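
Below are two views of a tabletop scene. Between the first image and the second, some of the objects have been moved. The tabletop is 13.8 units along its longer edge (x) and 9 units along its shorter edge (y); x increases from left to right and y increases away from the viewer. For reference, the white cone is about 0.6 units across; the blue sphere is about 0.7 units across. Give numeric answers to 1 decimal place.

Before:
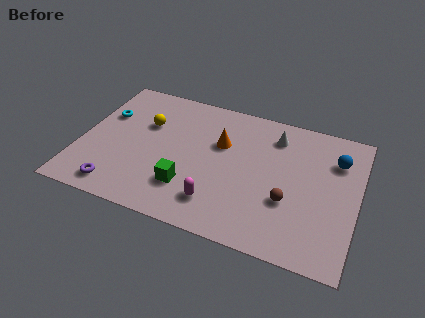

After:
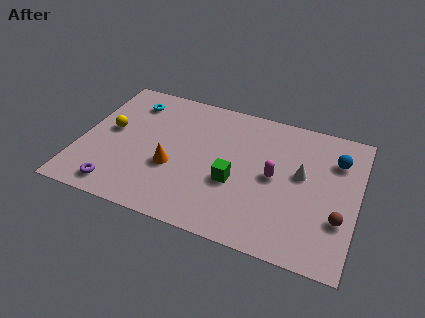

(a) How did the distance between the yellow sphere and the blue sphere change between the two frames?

+1.8

They were about 9.5 units apart before and 11.3 after — 1.8 units further apart.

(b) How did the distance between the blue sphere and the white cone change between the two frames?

-1.0

Before: roughly 3.2 units apart; after: 2.2. That's 1.0 units closer together.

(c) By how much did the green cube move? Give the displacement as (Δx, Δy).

(2.2, 1.1)

The green cube started near (5.6, 2.4) and ended near (7.8, 3.5).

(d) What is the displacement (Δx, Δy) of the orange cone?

(-2.2, -2.4)

The orange cone started near (6.9, 5.8) and ended near (4.7, 3.4).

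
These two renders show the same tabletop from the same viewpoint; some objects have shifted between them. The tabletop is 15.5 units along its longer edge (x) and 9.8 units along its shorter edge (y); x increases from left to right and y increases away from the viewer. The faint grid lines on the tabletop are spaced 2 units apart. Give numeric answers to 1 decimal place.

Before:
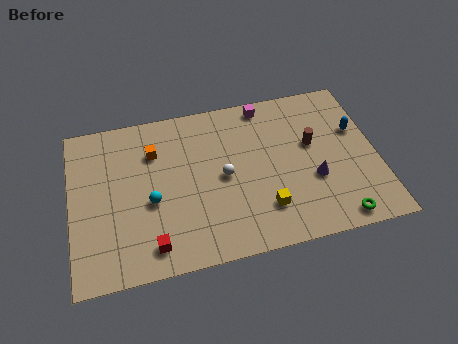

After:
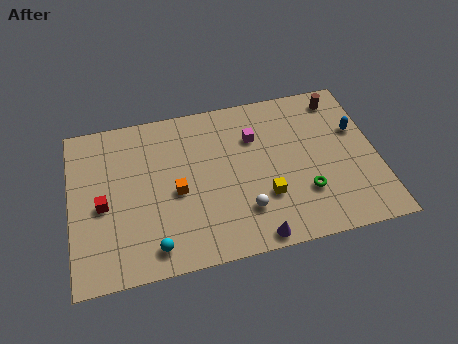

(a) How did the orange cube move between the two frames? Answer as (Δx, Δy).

(1.0, -2.7)

From the two frames, the orange cube sits at roughly (4.3, 7.1) before and (5.3, 4.4) after.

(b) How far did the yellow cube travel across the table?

0.7

The yellow cube moved from about (9.6, 2.4) to (9.7, 3.1), a distance of √(0.1² + 0.7²) ≈ 0.7.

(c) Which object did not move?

the blue capsule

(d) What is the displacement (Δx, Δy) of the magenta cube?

(-0.7, -1.9)

The magenta cube was at about (10.1, 8.8) and moved to about (9.4, 6.9).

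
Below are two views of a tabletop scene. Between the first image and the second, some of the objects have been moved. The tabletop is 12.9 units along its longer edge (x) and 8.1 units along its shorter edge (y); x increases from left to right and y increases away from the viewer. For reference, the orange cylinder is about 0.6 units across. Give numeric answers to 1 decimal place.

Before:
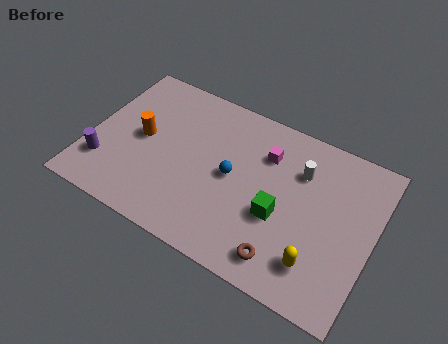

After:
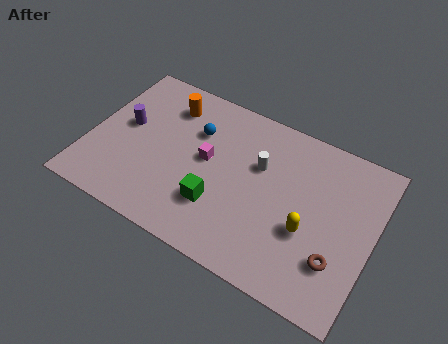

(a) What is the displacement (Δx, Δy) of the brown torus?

(2.2, 1.0)

The brown torus started near (9.3, 1.3) and ended near (11.5, 2.3).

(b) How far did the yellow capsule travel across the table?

1.4

The yellow capsule was near (10.7, 1.8) before and (10.1, 3.1) after, so it travelled √(0.6² + 1.3²) ≈ 1.4 units.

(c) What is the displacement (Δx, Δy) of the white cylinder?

(-1.8, -0.6)

The white cylinder started near (9.4, 5.8) and ended near (7.6, 5.2).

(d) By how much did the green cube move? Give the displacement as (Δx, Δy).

(-2.7, -0.8)

From the two frames, the green cube sits at roughly (8.8, 3.2) before and (6.1, 2.4) after.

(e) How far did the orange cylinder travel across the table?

2.4

The orange cylinder was near (2.3, 4.2) before and (3.2, 6.4) after, so it travelled √(0.9² + 2.2²) ≈ 2.4 units.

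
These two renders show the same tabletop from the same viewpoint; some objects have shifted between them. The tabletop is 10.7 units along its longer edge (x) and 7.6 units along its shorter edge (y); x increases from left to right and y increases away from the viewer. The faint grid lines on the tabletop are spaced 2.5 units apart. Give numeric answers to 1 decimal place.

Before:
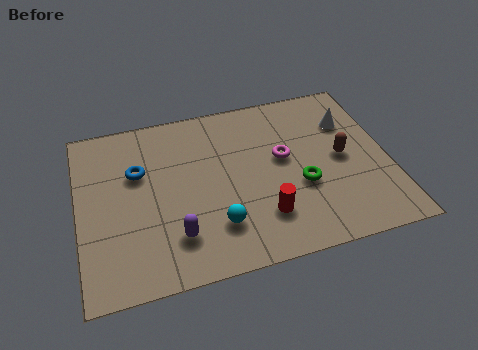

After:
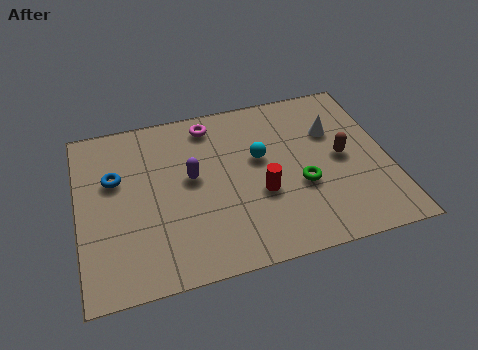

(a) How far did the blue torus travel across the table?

0.8

The blue torus was near (2.1, 4.9) before and (1.3, 4.8) after, so it travelled √(0.8² + 0.1²) ≈ 0.8 units.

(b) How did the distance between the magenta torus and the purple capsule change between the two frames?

-2.2

Before: roughly 4.6 units apart; after: 2.4. That's 2.2 units closer together.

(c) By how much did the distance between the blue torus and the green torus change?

+0.7

The distance was about 5.9 in the first image and 6.6 in the second, so they moved 0.7 units further apart.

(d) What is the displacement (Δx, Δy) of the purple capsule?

(0.7, 2.4)

The purple capsule was at about (3.2, 1.8) and moved to about (3.9, 4.2).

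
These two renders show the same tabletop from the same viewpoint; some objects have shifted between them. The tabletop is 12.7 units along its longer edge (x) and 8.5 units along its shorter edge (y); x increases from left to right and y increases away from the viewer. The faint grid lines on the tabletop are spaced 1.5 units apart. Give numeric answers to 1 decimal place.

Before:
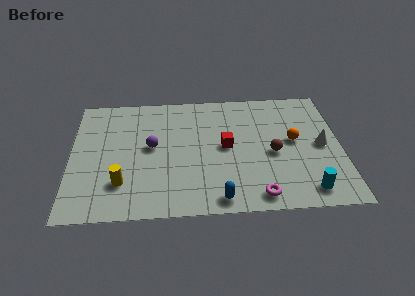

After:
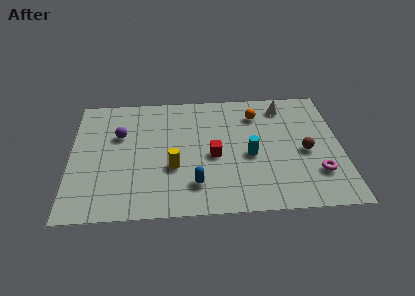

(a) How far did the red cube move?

0.8

From (7.3, 4.4) to (6.7, 3.8), the red cube covered √(0.6² + 0.6²) ≈ 0.8 units.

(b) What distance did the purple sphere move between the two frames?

1.7

The purple sphere moved from about (3.8, 4.6) to (2.3, 5.5), a distance of √(1.5² + 0.9²) ≈ 1.7.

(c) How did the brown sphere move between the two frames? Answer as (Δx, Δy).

(1.5, 0.0)

The brown sphere was at about (9.5, 3.8) and moved to about (11.0, 3.8).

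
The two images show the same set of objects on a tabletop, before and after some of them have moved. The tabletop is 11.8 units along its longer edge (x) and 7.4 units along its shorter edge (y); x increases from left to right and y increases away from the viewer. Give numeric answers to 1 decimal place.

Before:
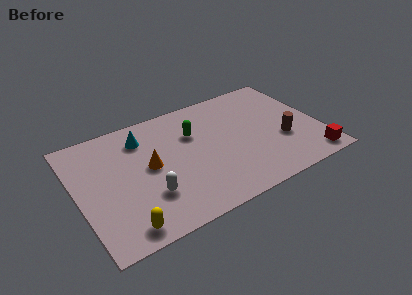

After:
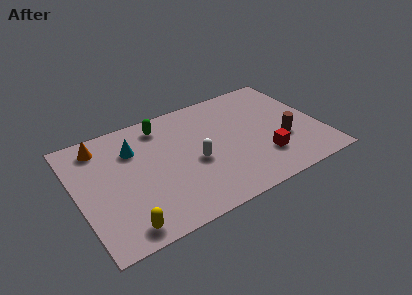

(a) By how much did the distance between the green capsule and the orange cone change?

+0.5

Before: roughly 2.5 units apart; after: 3.0. That's 0.5 units further apart.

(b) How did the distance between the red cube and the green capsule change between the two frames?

-0.5

The distance was about 6.6 in the first image and 6.1 in the second, so they moved 0.5 units closer together.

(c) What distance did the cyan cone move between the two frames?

0.7

The cyan cone moved from about (3.4, 5.8) to (2.9, 5.3), a distance of √(0.5² + 0.5²) ≈ 0.7.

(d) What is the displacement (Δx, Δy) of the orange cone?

(-2.1, 2.3)

The orange cone was at about (3.5, 3.9) and moved to about (1.4, 6.2).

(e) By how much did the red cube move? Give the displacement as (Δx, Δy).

(-2.2, 1.1)

From the two frames, the red cube sits at roughly (11.0, 0.9) before and (8.8, 2.0) after.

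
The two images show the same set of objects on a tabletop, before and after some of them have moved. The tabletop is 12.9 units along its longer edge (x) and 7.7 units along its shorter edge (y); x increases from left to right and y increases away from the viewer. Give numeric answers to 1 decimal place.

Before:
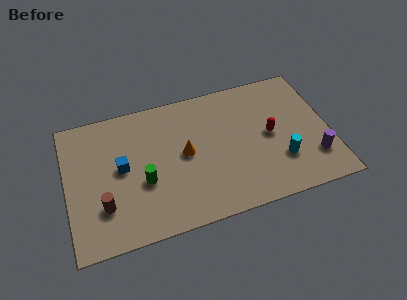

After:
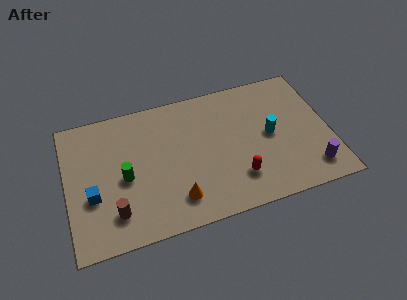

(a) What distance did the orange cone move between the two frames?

2.5

The orange cone was near (5.8, 4.0) before and (5.2, 1.6) after, so it travelled √(0.6² + 2.4²) ≈ 2.5 units.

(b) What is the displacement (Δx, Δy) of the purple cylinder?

(-0.2, -0.6)

From the two frames, the purple cylinder sits at roughly (12.0, 2.0) before and (11.8, 1.4) after.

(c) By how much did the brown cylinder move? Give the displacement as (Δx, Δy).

(0.5, -0.5)

The brown cylinder was at about (1.7, 2.2) and moved to about (2.2, 1.7).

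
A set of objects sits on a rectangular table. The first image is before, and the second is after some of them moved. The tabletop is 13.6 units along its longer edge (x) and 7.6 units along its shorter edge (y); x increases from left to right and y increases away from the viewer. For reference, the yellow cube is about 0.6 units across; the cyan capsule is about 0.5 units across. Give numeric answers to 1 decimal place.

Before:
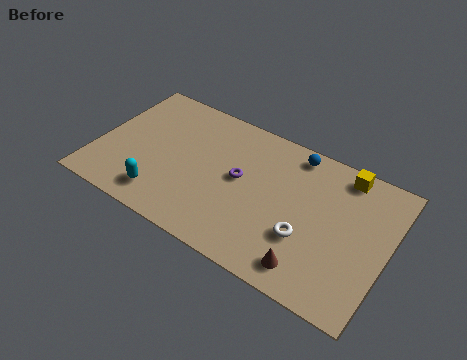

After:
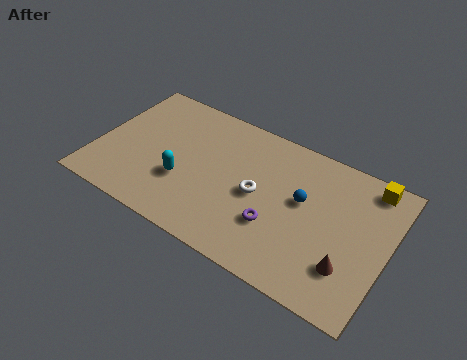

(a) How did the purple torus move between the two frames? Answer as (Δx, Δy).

(1.9, -1.6)

The purple torus started near (6.7, 4.1) and ended near (8.6, 2.5).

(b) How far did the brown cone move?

1.8

From (10.4, 1.2) to (12.0, 2.1), the brown cone covered √(1.6² + 0.9²) ≈ 1.8 units.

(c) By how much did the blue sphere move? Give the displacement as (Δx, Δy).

(0.7, -2.3)

The blue sphere started near (8.9, 6.7) and ended near (9.6, 4.4).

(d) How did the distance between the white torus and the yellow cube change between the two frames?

+1.4

The distance was about 4.3 in the first image and 5.7 in the second, so they moved 1.4 units further apart.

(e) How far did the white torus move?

2.6

From (10.0, 2.6) to (7.6, 3.7), the white torus covered √(2.4² + 1.1²) ≈ 2.6 units.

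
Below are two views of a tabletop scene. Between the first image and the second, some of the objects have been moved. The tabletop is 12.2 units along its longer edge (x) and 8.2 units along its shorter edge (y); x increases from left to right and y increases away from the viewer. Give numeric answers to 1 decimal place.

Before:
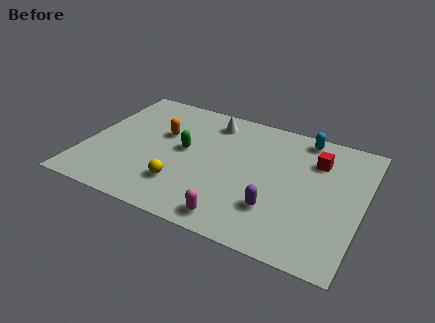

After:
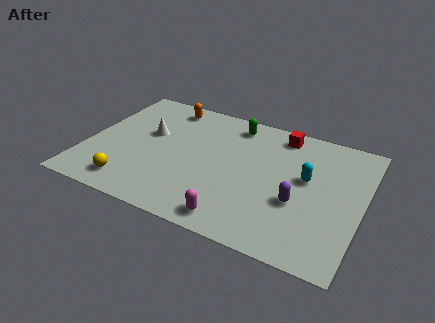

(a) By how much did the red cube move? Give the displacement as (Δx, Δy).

(-1.7, 1.1)

The red cube started near (10.0, 6.0) and ended near (8.3, 7.1).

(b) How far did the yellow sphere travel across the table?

2.3

From (4.5, 2.1) to (2.3, 1.3), the yellow sphere covered √(2.2² + 0.8²) ≈ 2.3 units.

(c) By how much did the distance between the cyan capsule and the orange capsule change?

+0.5

They were about 6.5 units apart before and 7.0 after — 0.5 units further apart.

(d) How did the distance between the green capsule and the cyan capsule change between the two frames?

-1.6

They were about 5.8 units apart before and 4.2 after — 1.6 units closer together.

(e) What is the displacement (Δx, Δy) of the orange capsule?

(-0.1, 2.0)

From the two frames, the orange capsule sits at roughly (3.2, 5.1) before and (3.1, 7.1) after.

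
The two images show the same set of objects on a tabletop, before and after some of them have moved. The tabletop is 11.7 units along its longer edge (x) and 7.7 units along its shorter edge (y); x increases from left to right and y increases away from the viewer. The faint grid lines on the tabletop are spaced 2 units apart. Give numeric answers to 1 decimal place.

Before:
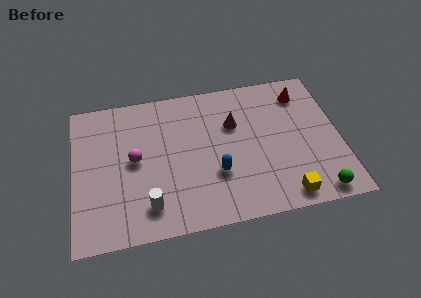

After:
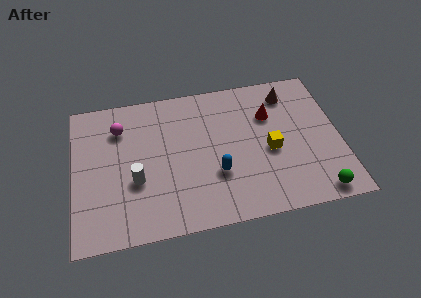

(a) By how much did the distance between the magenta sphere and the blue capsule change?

+1.4

They were about 3.8 units apart before and 5.2 after — 1.4 units further apart.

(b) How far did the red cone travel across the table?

1.7

The red cone moved from about (10.2, 6.2) to (8.7, 5.3), a distance of √(1.5² + 0.9²) ≈ 1.7.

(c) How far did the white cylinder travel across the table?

1.5

The white cylinder moved from about (3.2, 1.5) to (2.7, 2.9), a distance of √(0.5² + 1.4²) ≈ 1.5.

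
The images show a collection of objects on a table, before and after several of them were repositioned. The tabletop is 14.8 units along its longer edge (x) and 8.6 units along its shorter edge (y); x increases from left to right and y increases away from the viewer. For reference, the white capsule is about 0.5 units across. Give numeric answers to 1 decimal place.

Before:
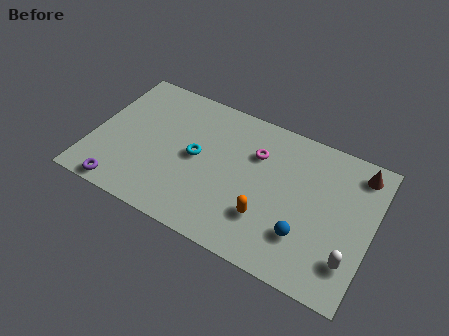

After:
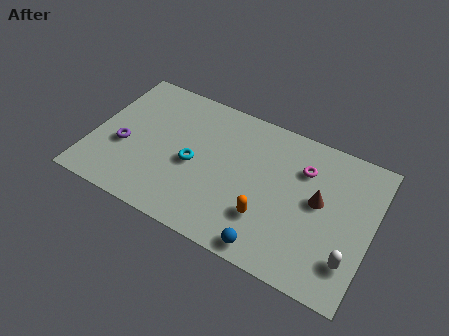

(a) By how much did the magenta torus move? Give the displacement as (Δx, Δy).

(2.5, 0.2)

From the two frames, the magenta torus sits at roughly (8.5, 6.0) before and (11.0, 6.2) after.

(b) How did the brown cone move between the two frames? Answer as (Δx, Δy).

(-1.8, -2.6)

From the two frames, the brown cone sits at roughly (13.8, 7.3) before and (12.0, 4.7) after.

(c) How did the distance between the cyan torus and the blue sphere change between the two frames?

-0.9

The distance was about 6.3 in the first image and 5.4 in the second, so they moved 0.9 units closer together.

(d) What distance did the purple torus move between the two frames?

2.6

From (2.0, 0.8) to (1.7, 3.4), the purple torus covered √(0.3² + 2.6²) ≈ 2.6 units.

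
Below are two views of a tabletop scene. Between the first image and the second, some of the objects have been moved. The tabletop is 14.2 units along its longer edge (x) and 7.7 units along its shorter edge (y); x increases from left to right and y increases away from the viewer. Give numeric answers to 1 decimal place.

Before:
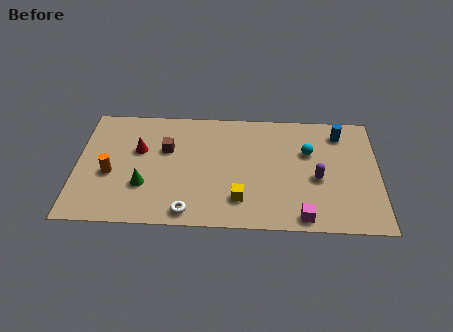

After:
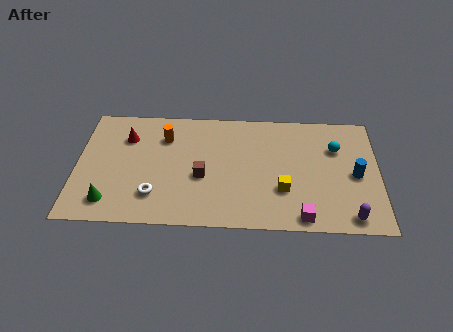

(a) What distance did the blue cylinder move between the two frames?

2.8

From (12.4, 6.3) to (13.1, 3.6), the blue cylinder covered √(0.7² + 2.7²) ≈ 2.8 units.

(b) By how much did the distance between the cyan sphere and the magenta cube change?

+0.6

Before: roughly 4.2 units apart; after: 4.8. That's 0.6 units further apart.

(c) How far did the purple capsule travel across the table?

2.8

From (11.3, 3.3) to (12.8, 0.9), the purple capsule covered √(1.5² + 2.4²) ≈ 2.8 units.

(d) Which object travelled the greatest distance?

the orange cylinder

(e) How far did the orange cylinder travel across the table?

3.5

From (1.6, 3.2) to (4.1, 5.7), the orange cylinder covered √(2.5² + 2.5²) ≈ 3.5 units.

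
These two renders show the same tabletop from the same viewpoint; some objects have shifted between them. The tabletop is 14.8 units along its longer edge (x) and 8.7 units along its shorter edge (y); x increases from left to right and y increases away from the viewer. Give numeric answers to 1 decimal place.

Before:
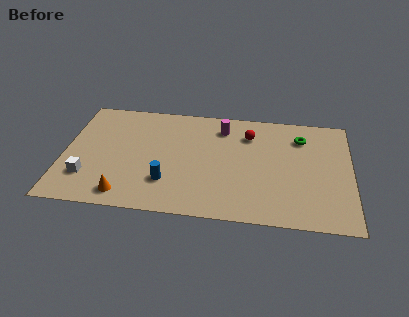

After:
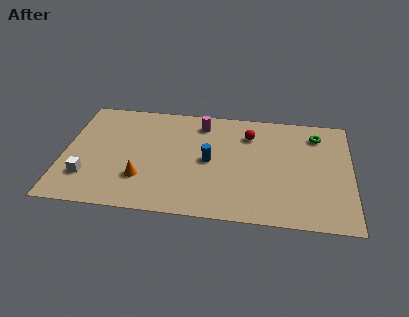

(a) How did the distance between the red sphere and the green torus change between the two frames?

+0.8

The distance was about 2.7 in the first image and 3.5 in the second, so they moved 0.8 units further apart.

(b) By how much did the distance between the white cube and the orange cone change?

+0.5

The distance was about 2.3 in the first image and 2.8 in the second, so they moved 0.5 units further apart.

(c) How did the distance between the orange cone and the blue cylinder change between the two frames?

+1.4

They were about 2.4 units apart before and 3.8 after — 1.4 units further apart.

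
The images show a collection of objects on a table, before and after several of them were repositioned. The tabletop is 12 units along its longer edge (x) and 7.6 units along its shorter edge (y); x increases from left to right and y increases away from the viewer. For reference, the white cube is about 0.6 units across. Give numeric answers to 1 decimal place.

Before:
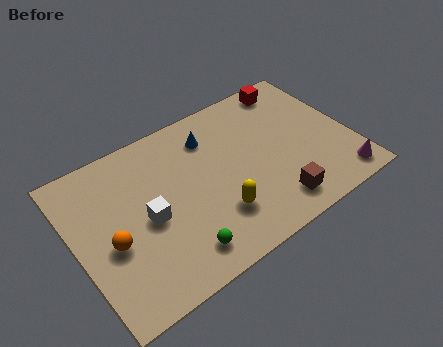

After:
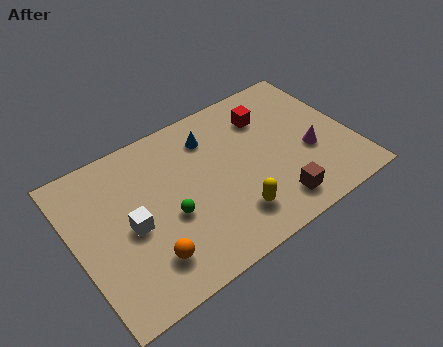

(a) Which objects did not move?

the brown cube and the blue cone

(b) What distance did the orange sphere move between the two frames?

2.0

From (1.4, 3.2) to (2.7, 1.7), the orange sphere covered √(1.3² + 1.5²) ≈ 2.0 units.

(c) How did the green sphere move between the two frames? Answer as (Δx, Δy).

(-0.1, 1.8)

From the two frames, the green sphere sits at roughly (4.0, 1.3) before and (3.9, 3.1) after.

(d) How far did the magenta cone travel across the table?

2.2

The magenta cone moved from about (11.1, 1.0) to (10.1, 3.0), a distance of √(1.0² + 2.0²) ≈ 2.2.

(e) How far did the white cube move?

0.7

From (3.0, 3.5) to (2.3, 3.5), the white cube covered √(0.7² + 0.0²) ≈ 0.7 units.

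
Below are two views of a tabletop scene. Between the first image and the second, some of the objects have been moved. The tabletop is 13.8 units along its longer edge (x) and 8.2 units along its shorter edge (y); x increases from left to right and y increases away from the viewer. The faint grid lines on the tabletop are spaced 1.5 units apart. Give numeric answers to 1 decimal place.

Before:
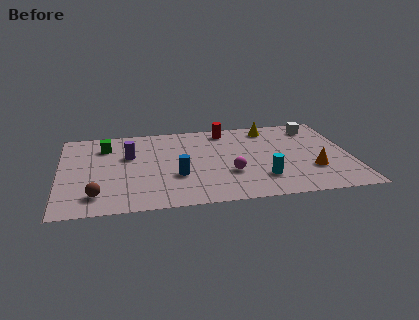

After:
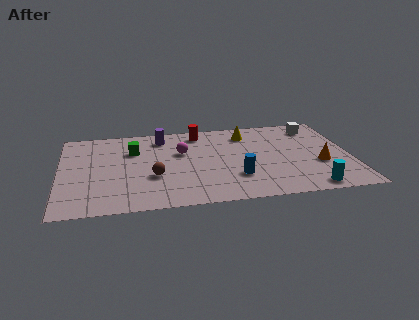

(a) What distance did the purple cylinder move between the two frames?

2.3

The purple cylinder was near (3.3, 5.2) before and (4.9, 6.8) after, so it travelled √(1.6² + 1.6²) ≈ 2.3 units.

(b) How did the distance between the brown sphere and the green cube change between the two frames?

-1.9

They were about 4.7 units apart before and 2.8 after — 1.9 units closer together.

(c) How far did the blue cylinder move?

2.8

From (5.5, 2.9) to (8.3, 2.4), the blue cylinder covered √(2.8² + 0.5²) ≈ 2.8 units.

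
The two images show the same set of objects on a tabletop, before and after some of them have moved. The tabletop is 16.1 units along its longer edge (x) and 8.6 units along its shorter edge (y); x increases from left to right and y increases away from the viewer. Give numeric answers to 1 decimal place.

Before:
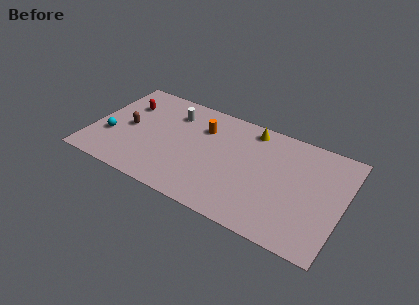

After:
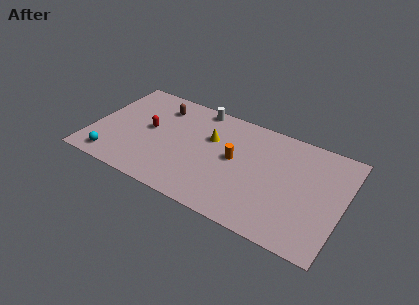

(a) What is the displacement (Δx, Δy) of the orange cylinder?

(2.3, -1.6)

The orange cylinder started near (6.9, 6.2) and ended near (9.2, 4.6).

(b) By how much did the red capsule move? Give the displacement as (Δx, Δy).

(1.7, -1.5)

The red capsule was at about (1.9, 6.1) and moved to about (3.6, 4.6).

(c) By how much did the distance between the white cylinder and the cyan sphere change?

+3.0

Before: roughly 5.1 units apart; after: 8.1. That's 3.0 units further apart.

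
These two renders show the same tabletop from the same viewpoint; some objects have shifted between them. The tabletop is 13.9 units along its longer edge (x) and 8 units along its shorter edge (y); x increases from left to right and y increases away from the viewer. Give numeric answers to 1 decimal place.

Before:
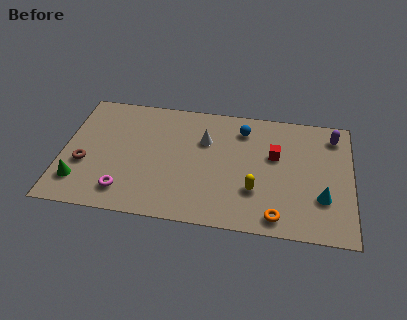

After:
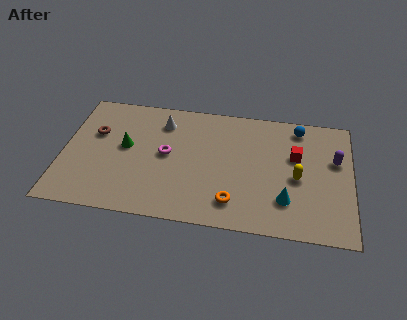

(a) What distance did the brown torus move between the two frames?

2.1

The brown torus moved from about (1.1, 3.0) to (1.5, 5.1), a distance of √(0.4² + 2.1²) ≈ 2.1.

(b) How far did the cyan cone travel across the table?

1.7

The cyan cone was near (12.5, 2.5) before and (10.8, 2.1) after, so it travelled √(1.7² + 0.4²) ≈ 1.7 units.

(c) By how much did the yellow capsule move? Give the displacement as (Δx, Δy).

(2.0, 1.1)

The yellow capsule started near (9.3, 2.5) and ended near (11.3, 3.6).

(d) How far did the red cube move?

1.0

From (10.2, 4.9) to (11.2, 5.0), the red cube covered √(1.0² + 0.1²) ≈ 1.0 units.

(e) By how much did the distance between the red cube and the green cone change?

-1.6

They were about 9.8 units apart before and 8.2 after — 1.6 units closer together.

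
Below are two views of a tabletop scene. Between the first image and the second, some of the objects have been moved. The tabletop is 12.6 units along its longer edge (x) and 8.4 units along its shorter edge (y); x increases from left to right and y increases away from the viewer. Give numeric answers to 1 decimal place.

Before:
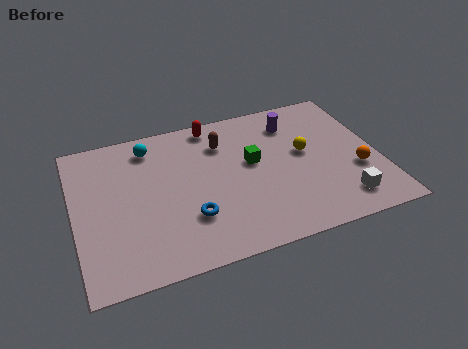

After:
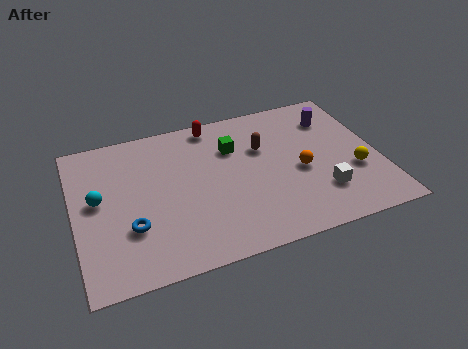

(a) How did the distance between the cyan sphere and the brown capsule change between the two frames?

+3.9

Before: roughly 3.1 units apart; after: 7.0. That's 3.9 units further apart.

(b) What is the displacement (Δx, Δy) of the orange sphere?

(-2.3, 0.7)

The orange sphere was at about (11.6, 3.0) and moved to about (9.3, 3.7).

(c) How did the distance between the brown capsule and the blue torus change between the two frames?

+2.2

They were about 4.2 units apart before and 6.4 after — 2.2 units further apart.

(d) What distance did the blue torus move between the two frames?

2.4

The blue torus was near (4.6, 2.5) before and (2.2, 2.7) after, so it travelled √(2.4² + 0.2²) ≈ 2.4 units.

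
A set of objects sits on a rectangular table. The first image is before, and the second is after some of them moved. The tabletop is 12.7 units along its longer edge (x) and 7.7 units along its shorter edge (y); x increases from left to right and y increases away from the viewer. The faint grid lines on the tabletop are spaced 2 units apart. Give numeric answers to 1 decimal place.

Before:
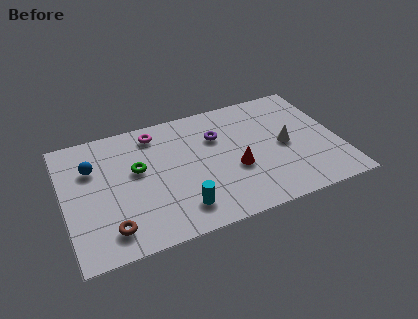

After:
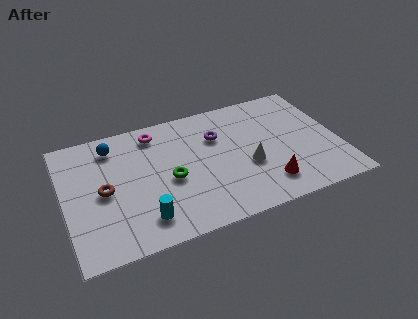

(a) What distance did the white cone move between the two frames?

1.9

From (10.2, 3.7) to (8.4, 3.0), the white cone covered √(1.8² + 0.7²) ≈ 1.9 units.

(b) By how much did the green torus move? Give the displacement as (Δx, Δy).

(1.4, -1.1)

The green torus started near (3.4, 4.5) and ended near (4.8, 3.4).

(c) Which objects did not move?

the purple torus and the magenta torus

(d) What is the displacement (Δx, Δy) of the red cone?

(1.3, -1.4)

The red cone was at about (7.8, 3.0) and moved to about (9.1, 1.6).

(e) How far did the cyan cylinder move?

1.7

From (5.1, 1.5) to (3.4, 1.5), the cyan cylinder covered √(1.7² + 0.0²) ≈ 1.7 units.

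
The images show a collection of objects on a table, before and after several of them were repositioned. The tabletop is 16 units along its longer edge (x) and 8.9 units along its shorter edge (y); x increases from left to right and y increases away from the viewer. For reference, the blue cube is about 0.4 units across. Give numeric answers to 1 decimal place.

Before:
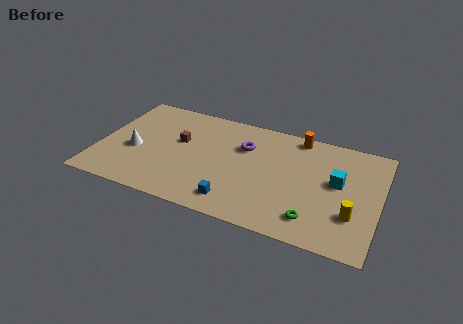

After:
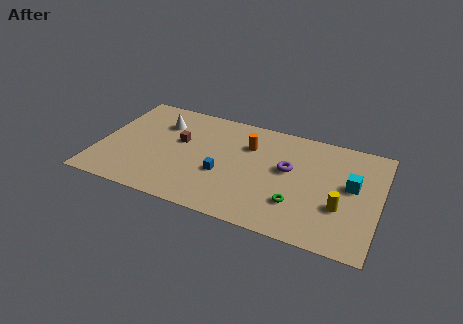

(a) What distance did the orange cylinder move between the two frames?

3.2

The orange cylinder was near (11.1, 8.0) before and (8.4, 6.3) after, so it travelled √(2.7² + 1.7²) ≈ 3.2 units.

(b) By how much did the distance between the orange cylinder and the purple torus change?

-0.8

The distance was about 3.5 in the first image and 2.7 in the second, so they moved 0.8 units closer together.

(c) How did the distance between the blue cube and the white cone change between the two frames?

-1.4

The distance was about 6.4 in the first image and 5.0 in the second, so they moved 1.4 units closer together.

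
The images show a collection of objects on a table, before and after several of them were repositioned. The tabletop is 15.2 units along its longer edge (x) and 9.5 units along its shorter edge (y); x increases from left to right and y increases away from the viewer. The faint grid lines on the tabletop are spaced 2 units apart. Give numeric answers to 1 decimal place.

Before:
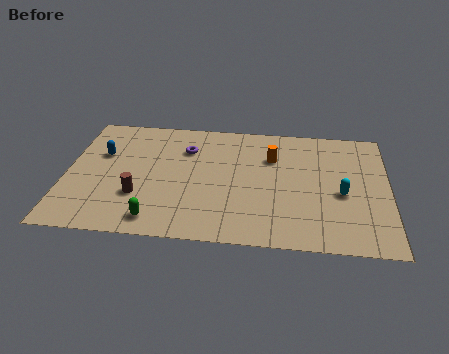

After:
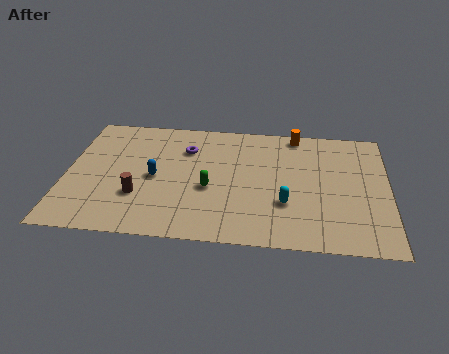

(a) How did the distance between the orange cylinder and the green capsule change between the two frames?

-1.3

The distance was about 7.5 in the first image and 6.2 in the second, so they moved 1.3 units closer together.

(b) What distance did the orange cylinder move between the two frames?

2.3

The orange cylinder moved from about (9.7, 6.6) to (10.8, 8.6), a distance of √(1.1² + 2.0²) ≈ 2.3.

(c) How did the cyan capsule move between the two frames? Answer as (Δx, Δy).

(-2.6, -1.0)

From the two frames, the cyan capsule sits at roughly (13.0, 4.1) before and (10.4, 3.1) after.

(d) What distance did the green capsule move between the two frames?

3.5

The green capsule moved from about (4.4, 1.3) to (6.8, 3.9), a distance of √(2.4² + 2.6²) ≈ 3.5.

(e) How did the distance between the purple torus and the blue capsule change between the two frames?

-1.3

They were about 4.1 units apart before and 2.8 after — 1.3 units closer together.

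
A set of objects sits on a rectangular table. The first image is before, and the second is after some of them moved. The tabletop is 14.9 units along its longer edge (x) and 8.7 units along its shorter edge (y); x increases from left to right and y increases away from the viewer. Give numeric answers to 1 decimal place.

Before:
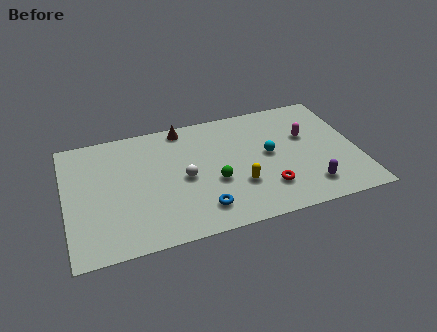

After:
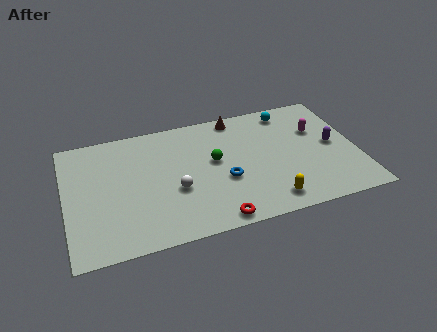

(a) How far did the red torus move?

3.1

The red torus moved from about (10.1, 2.2) to (7.3, 0.8), a distance of √(2.8² + 1.4²) ≈ 3.1.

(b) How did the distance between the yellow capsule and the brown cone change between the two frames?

+1.0

Before: roughly 5.6 units apart; after: 6.6. That's 1.0 units further apart.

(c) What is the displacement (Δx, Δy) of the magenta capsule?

(0.6, 0.3)

From the two frames, the magenta capsule sits at roughly (12.4, 5.4) before and (13.0, 5.7) after.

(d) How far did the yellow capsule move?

2.1

The yellow capsule moved from about (8.7, 2.8) to (10.1, 1.3), a distance of √(1.4² + 1.5²) ≈ 2.1.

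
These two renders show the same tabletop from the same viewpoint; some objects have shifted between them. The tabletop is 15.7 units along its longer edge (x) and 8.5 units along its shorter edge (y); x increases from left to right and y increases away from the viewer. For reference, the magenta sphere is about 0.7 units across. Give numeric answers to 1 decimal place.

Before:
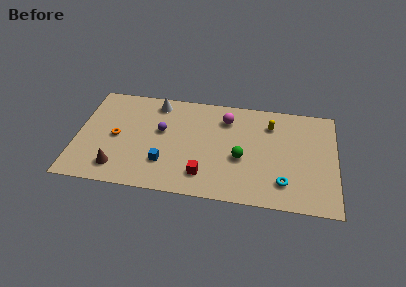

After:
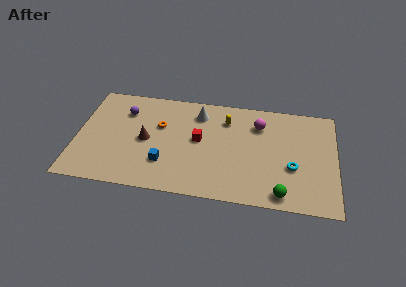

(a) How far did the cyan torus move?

1.4

The cyan torus was near (12.6, 1.9) before and (13.1, 3.2) after, so it travelled √(0.5² + 1.3²) ≈ 1.4 units.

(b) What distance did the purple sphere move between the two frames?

2.6

The purple sphere moved from about (5.1, 5.0) to (2.8, 6.3), a distance of √(2.3² + 1.3²) ≈ 2.6.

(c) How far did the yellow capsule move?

2.7

From (11.7, 6.5) to (9.0, 6.5), the yellow capsule covered √(2.7² + 0.0²) ≈ 2.7 units.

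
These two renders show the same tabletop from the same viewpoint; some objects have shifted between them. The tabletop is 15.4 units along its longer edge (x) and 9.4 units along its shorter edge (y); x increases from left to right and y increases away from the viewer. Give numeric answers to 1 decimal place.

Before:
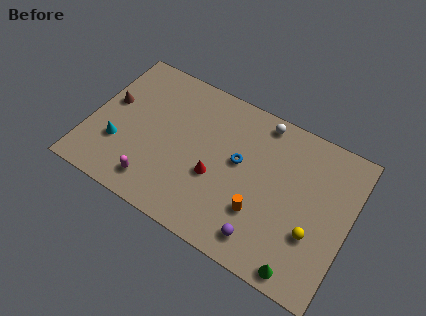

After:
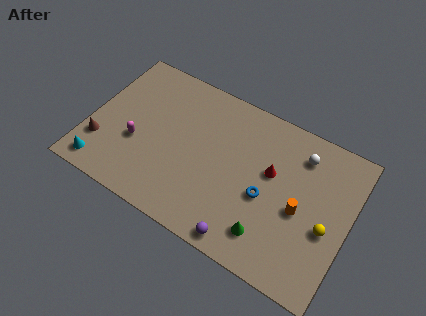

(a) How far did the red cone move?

3.6

The red cone was near (7.6, 3.7) before and (10.7, 5.6) after, so it travelled √(3.1² + 1.9²) ≈ 3.6 units.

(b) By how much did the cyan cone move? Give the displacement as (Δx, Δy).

(-0.7, -1.8)

The cyan cone was at about (1.9, 3.0) and moved to about (1.2, 1.2).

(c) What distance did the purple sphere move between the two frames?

1.2

From (10.8, 1.5) to (9.8, 0.9), the purple sphere covered √(1.0² + 0.6²) ≈ 1.2 units.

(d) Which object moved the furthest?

the red cone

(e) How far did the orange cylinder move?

2.6

The orange cylinder was near (10.4, 2.9) before and (12.6, 4.2) after, so it travelled √(2.2² + 1.3²) ≈ 2.6 units.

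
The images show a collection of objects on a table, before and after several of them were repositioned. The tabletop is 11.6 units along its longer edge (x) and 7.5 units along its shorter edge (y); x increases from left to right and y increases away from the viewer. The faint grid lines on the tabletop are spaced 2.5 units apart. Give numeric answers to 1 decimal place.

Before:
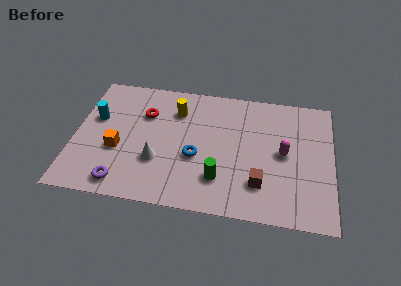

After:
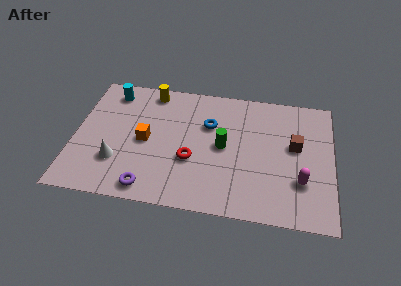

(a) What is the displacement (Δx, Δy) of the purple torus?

(1.2, -0.1)

From the two frames, the purple torus sits at roughly (2.3, 1.0) before and (3.5, 0.9) after.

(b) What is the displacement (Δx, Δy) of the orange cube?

(1.2, 0.7)

The orange cube was at about (2.0, 2.9) and moved to about (3.2, 3.6).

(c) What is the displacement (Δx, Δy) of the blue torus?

(0.5, 2.0)

The blue torus was at about (5.5, 3.0) and moved to about (6.0, 5.0).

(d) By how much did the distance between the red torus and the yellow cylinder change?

+2.8

The distance was about 1.5 in the first image and 4.3 in the second, so they moved 2.8 units further apart.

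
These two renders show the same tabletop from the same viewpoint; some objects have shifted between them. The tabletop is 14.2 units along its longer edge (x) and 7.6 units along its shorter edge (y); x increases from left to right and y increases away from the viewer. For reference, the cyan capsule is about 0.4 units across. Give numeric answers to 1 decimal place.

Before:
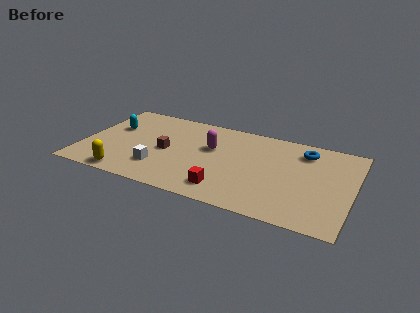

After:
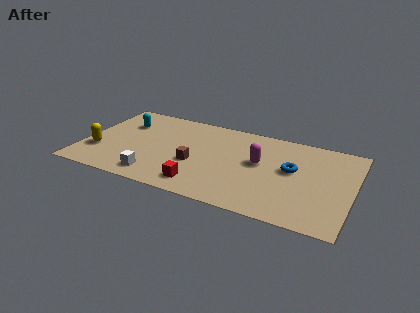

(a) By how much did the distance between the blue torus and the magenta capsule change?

-3.3

They were about 5.0 units apart before and 1.7 after — 3.3 units closer together.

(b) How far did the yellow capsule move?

2.3

From (2.6, 0.8) to (0.9, 2.4), the yellow capsule covered √(1.7² + 1.6²) ≈ 2.3 units.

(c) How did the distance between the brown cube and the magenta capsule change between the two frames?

+1.0

Before: roughly 2.5 units apart; after: 3.5. That's 1.0 units further apart.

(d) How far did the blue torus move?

1.9

The blue torus was near (11.5, 6.1) before and (11.0, 4.3) after, so it travelled √(0.5² + 1.8²) ≈ 1.9 units.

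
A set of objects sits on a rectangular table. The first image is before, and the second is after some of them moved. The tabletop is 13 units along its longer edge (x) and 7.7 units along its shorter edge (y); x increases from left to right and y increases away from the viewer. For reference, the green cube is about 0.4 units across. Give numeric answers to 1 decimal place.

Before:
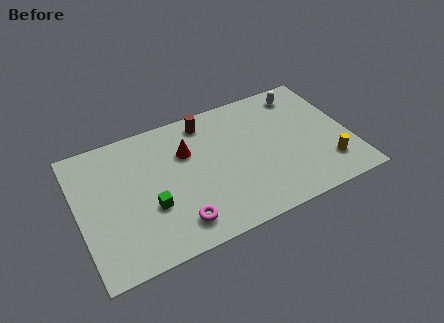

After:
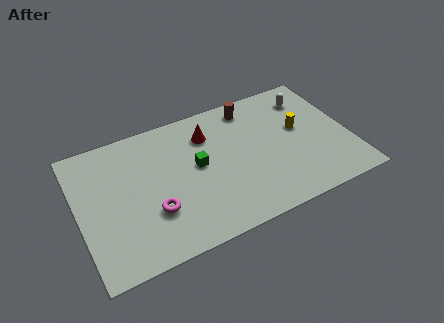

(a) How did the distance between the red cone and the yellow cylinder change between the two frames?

-2.7

Before: roughly 7.2 units apart; after: 4.5. That's 2.7 units closer together.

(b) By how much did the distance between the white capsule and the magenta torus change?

+0.4

Before: roughly 8.4 units apart; after: 8.8. That's 0.4 units further apart.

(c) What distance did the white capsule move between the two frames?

0.5

The white capsule moved from about (11.1, 6.5) to (11.4, 6.1), a distance of √(0.3² + 0.4²) ≈ 0.5.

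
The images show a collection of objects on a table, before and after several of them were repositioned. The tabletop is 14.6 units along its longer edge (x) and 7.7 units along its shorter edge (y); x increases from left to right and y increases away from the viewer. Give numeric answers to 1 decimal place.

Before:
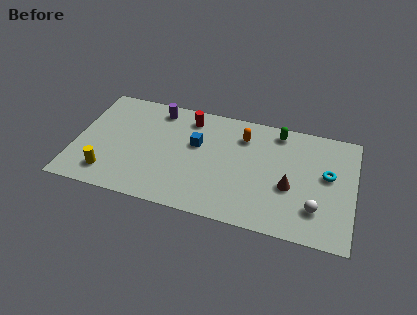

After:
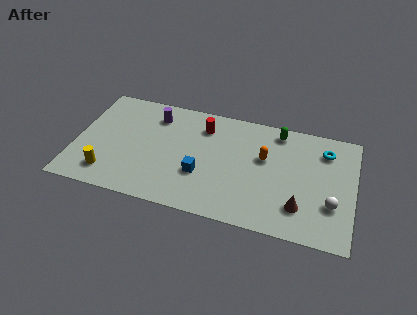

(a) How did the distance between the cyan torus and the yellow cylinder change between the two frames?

+0.3

The distance was about 11.7 in the first image and 12.0 in the second, so they moved 0.3 units further apart.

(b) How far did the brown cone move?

1.3

The brown cone was near (11.3, 3.1) before and (11.9, 1.9) after, so it travelled √(0.6² + 1.2²) ≈ 1.3 units.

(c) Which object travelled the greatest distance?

the blue cube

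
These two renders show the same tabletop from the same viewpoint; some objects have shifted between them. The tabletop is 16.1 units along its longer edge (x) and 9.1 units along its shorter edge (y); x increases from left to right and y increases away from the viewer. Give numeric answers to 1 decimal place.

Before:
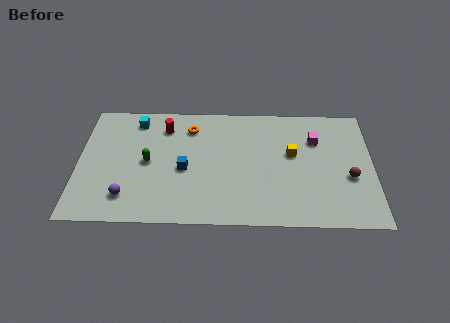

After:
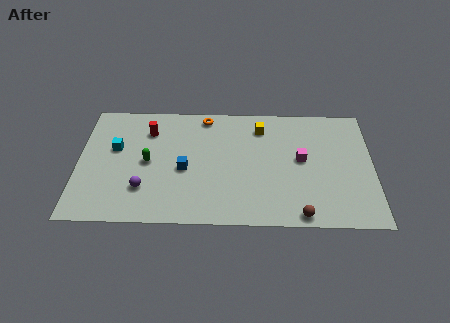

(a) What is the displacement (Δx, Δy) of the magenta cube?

(-0.8, -1.5)

From the two frames, the magenta cube sits at roughly (13.0, 6.4) before and (12.2, 4.9) after.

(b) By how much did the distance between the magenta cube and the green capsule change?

-1.0

The distance was about 9.4 in the first image and 8.4 in the second, so they moved 1.0 units closer together.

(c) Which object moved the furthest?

the brown sphere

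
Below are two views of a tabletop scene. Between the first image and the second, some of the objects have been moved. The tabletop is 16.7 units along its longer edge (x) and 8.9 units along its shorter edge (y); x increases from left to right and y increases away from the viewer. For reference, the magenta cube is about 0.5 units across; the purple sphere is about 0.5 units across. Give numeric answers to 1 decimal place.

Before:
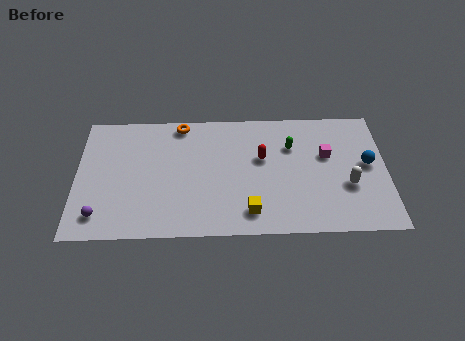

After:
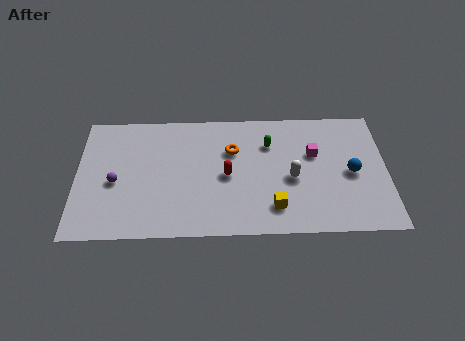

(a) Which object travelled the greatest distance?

the orange torus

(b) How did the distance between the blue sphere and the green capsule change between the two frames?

+0.6

The distance was about 4.3 in the first image and 4.9 in the second, so they moved 0.6 units further apart.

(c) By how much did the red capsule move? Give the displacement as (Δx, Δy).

(-1.9, -1.2)

From the two frames, the red capsule sits at roughly (10.0, 5.4) before and (8.1, 4.2) after.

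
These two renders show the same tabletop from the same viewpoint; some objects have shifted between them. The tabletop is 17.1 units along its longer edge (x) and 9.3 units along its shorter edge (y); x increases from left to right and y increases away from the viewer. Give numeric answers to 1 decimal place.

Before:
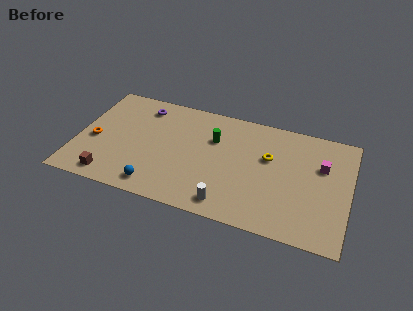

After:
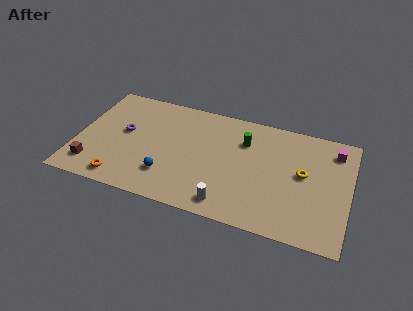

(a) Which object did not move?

the white cylinder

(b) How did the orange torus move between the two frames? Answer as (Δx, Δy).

(2.0, -2.8)

From the two frames, the orange torus sits at roughly (1.1, 4.0) before and (3.1, 1.2) after.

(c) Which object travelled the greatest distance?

the orange torus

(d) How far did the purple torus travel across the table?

2.7

From (3.8, 7.7) to (2.9, 5.2), the purple torus covered √(0.9² + 2.5²) ≈ 2.7 units.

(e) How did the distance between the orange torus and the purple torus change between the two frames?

-0.6

Before: roughly 4.6 units apart; after: 4.0. That's 0.6 units closer together.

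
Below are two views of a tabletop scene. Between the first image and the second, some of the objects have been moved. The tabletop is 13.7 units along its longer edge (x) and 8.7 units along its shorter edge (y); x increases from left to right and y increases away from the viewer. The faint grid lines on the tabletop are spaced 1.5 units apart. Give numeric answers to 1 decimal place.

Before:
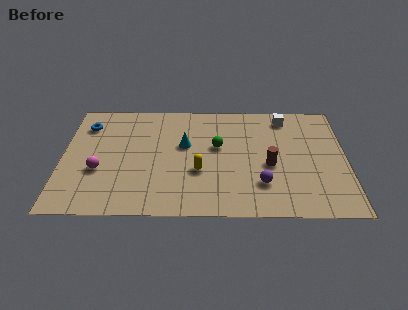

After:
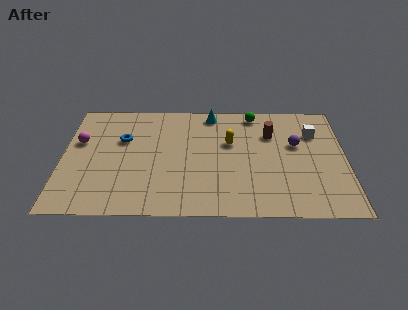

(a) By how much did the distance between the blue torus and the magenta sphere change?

-1.5

The distance was about 3.6 in the first image and 2.1 in the second, so they moved 1.5 units closer together.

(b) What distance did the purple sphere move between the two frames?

3.4

The purple sphere was near (9.6, 2.3) before and (11.3, 5.3) after, so it travelled √(1.7² + 3.0²) ≈ 3.4 units.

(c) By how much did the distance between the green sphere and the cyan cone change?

+0.5

Before: roughly 1.6 units apart; after: 2.1. That's 0.5 units further apart.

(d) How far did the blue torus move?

2.1

The blue torus moved from about (1.1, 6.7) to (2.9, 5.6), a distance of √(1.8² + 1.1²) ≈ 2.1.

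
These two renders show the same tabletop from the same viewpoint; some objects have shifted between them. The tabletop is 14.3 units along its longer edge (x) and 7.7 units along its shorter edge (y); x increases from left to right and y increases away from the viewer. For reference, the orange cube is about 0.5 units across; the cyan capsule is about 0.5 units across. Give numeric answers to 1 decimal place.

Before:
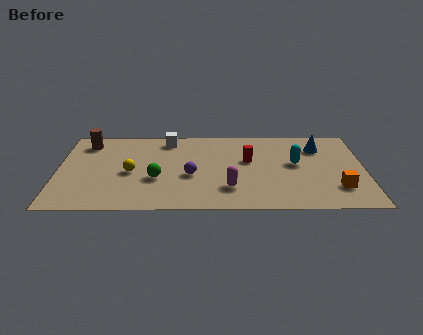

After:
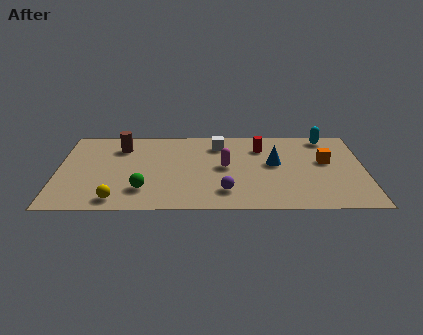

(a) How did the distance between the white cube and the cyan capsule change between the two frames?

-1.3

They were about 6.4 units apart before and 5.1 after — 1.3 units closer together.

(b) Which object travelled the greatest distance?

the cyan capsule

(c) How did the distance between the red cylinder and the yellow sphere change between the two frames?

+2.6

Before: roughly 5.6 units apart; after: 8.2. That's 2.6 units further apart.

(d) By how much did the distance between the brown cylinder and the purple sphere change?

+0.7

They were about 5.8 units apart before and 6.5 after — 0.7 units further apart.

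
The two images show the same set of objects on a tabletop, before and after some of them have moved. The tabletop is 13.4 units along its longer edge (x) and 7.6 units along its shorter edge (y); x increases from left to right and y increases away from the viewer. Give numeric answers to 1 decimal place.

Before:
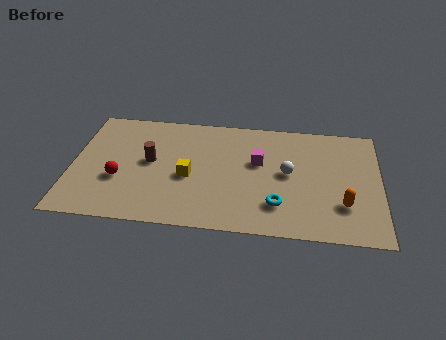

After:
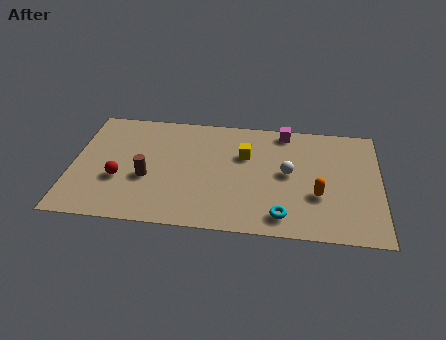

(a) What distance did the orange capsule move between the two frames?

1.2

The orange capsule moved from about (11.8, 2.2) to (10.7, 2.7), a distance of √(1.1² + 0.5²) ≈ 1.2.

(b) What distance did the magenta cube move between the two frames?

2.5

From (8.1, 4.6) to (9.2, 6.8), the magenta cube covered √(1.1² + 2.2²) ≈ 2.5 units.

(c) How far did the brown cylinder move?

1.1

The brown cylinder was near (3.4, 4.1) before and (3.3, 3.0) after, so it travelled √(0.1² + 1.1²) ≈ 1.1 units.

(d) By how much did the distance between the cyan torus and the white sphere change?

+0.7

The distance was about 2.1 in the first image and 2.8 in the second, so they moved 0.7 units further apart.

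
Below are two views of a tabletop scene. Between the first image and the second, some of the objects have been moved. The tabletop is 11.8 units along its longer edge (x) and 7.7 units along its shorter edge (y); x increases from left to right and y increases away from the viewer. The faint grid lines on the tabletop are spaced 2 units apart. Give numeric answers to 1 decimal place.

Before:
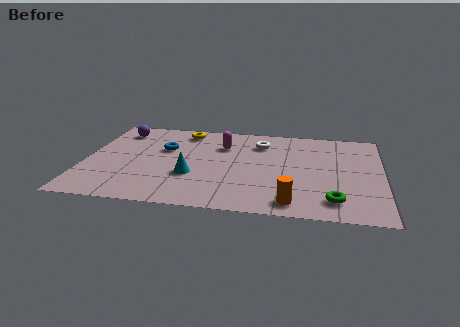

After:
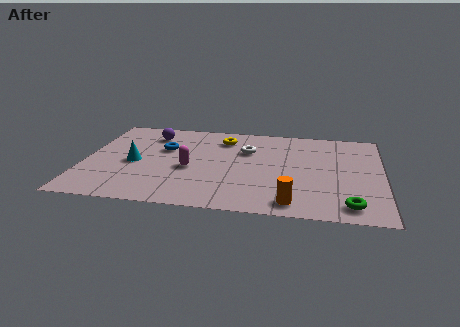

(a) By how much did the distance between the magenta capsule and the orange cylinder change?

-0.7

They were about 5.4 units apart before and 4.7 after — 0.7 units closer together.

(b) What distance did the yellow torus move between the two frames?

1.7

The yellow torus was near (3.8, 6.6) before and (5.4, 6.1) after, so it travelled √(1.6² + 0.5²) ≈ 1.7 units.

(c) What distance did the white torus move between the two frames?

0.9

The white torus moved from about (6.9, 5.9) to (6.4, 5.2), a distance of √(0.5² + 0.7²) ≈ 0.9.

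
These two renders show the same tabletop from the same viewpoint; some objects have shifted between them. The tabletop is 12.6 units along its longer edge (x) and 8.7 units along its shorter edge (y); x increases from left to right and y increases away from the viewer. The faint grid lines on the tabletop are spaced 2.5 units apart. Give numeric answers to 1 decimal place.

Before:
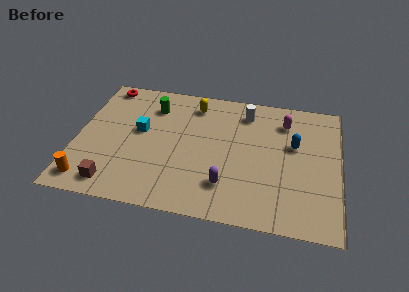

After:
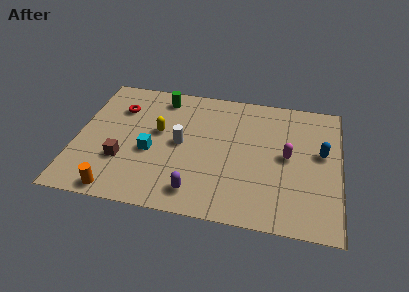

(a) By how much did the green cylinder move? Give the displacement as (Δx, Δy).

(0.4, 0.7)

The green cylinder was at about (3.5, 6.7) and moved to about (3.9, 7.4).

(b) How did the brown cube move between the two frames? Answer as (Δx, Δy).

(0.3, 1.6)

The brown cube was at about (2.0, 1.2) and moved to about (2.3, 2.8).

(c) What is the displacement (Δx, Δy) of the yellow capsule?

(-1.6, -2.2)

The yellow capsule was at about (5.5, 7.2) and moved to about (3.9, 5.0).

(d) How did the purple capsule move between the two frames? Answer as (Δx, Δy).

(-1.4, -0.7)

The purple capsule started near (7.3, 2.1) and ended near (5.9, 1.4).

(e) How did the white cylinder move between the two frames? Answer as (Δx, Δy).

(-3.0, -2.7)

From the two frames, the white cylinder sits at roughly (8.0, 7.1) before and (5.0, 4.4) after.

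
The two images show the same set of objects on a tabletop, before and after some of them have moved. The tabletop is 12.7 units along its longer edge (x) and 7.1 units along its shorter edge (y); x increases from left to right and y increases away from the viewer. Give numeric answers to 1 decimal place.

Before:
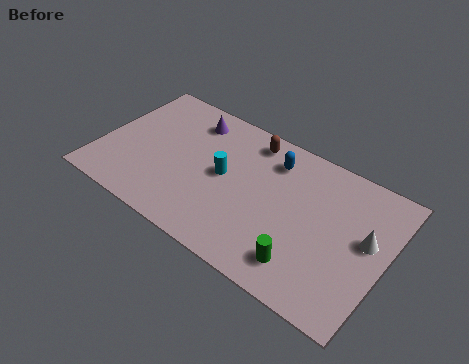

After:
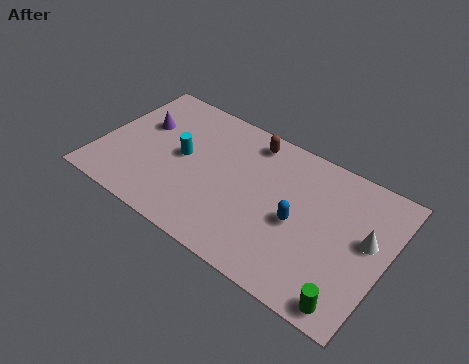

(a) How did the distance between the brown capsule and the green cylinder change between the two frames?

+1.8

The distance was about 5.7 in the first image and 7.5 in the second, so they moved 1.8 units further apart.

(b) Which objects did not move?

the brown capsule and the white cone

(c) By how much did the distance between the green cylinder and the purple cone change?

+3.3

Before: roughly 7.4 units apart; after: 10.7. That's 3.3 units further apart.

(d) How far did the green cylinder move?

2.2

From (9.5, 1.4) to (11.6, 0.8), the green cylinder covered √(2.1² + 0.6²) ≈ 2.2 units.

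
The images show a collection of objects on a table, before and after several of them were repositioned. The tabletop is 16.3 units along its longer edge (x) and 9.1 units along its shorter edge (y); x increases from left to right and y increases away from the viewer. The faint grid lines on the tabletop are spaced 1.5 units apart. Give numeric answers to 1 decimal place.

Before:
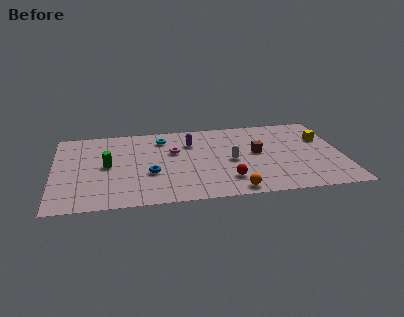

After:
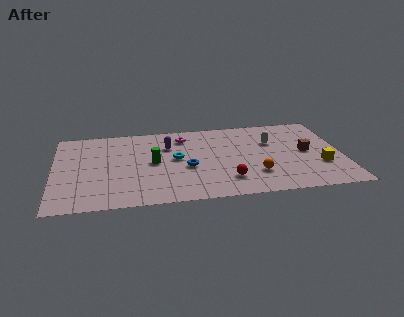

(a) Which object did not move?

the red sphere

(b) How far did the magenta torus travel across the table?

1.7

The magenta torus moved from about (6.8, 5.7) to (7.4, 7.3), a distance of √(0.6² + 1.6²) ≈ 1.7.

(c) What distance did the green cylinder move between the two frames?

2.6

The green cylinder moved from about (3.0, 4.6) to (5.6, 4.6), a distance of √(2.6² + 0.0²) ≈ 2.6.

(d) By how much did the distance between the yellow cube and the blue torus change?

-2.7

Before: roughly 10.2 units apart; after: 7.5. That's 2.7 units closer together.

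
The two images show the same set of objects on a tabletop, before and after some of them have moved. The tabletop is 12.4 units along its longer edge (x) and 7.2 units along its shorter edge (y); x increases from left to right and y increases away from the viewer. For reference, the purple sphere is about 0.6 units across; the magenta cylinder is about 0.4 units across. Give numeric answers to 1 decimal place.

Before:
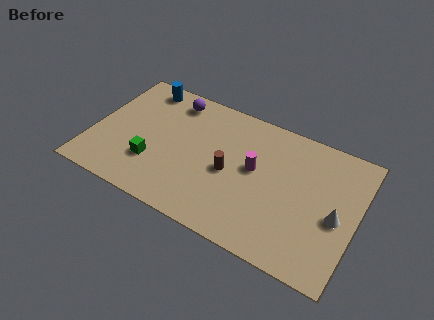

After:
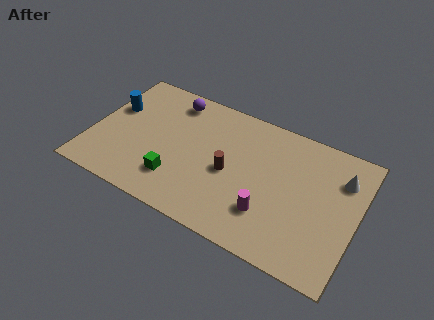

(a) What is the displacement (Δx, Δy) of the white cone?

(0.0, 2.1)

The white cone started near (11.5, 3.2) and ended near (11.5, 5.3).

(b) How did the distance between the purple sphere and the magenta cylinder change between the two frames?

+1.8

Before: roughly 4.7 units apart; after: 6.5. That's 1.8 units further apart.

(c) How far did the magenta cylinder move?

2.2

The magenta cylinder moved from about (7.6, 4.0) to (8.5, 2.0), a distance of √(0.9² + 2.0²) ≈ 2.2.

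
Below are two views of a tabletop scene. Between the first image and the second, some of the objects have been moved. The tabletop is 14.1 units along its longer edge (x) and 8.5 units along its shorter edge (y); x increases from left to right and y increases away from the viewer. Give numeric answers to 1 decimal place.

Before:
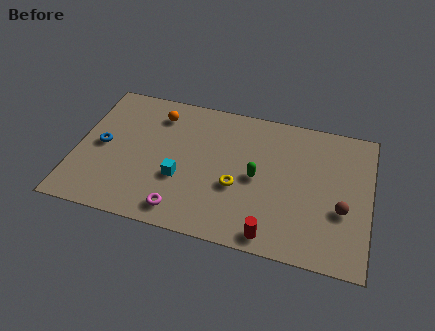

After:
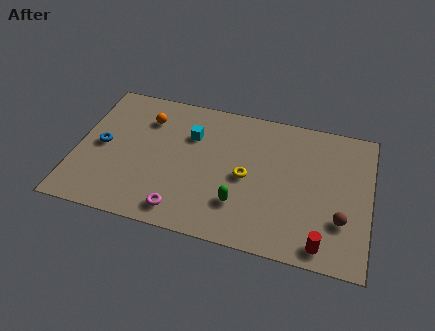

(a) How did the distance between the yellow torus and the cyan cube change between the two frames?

+0.7

The distance was about 2.7 in the first image and 3.4 in the second, so they moved 0.7 units further apart.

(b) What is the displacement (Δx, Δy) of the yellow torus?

(0.4, 0.7)

The yellow torus was at about (7.8, 3.3) and moved to about (8.2, 4.0).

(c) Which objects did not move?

the magenta torus and the blue torus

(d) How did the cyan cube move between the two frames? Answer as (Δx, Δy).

(0.3, 2.8)

From the two frames, the cyan cube sits at roughly (5.1, 3.1) before and (5.4, 5.9) after.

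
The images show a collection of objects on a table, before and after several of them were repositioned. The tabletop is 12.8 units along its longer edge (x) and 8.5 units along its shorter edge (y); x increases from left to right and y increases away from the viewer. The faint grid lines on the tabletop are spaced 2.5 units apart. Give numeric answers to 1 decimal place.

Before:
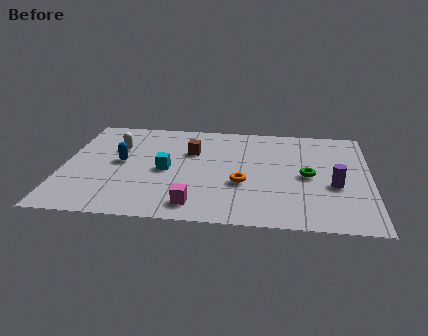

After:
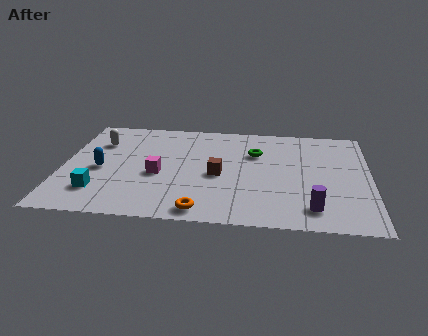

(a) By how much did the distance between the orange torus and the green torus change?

+2.5

They were about 2.8 units apart before and 5.3 after — 2.5 units further apart.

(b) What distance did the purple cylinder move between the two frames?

2.1

From (11.3, 3.4) to (10.4, 1.5), the purple cylinder covered √(0.9² + 1.9²) ≈ 2.1 units.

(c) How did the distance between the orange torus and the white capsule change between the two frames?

+1.0

The distance was about 5.9 in the first image and 6.9 in the second, so they moved 1.0 units further apart.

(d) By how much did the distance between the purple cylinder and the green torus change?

+3.6

They were about 1.3 units apart before and 4.9 after — 3.6 units further apart.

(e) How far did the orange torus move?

2.8

The orange torus moved from about (7.5, 3.2) to (5.9, 0.9), a distance of √(1.6² + 2.3²) ≈ 2.8.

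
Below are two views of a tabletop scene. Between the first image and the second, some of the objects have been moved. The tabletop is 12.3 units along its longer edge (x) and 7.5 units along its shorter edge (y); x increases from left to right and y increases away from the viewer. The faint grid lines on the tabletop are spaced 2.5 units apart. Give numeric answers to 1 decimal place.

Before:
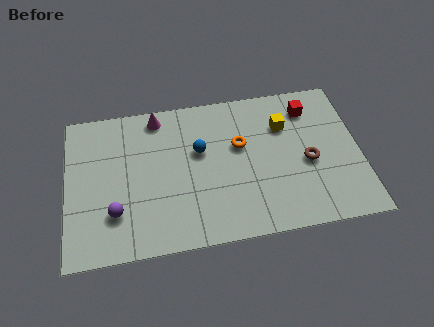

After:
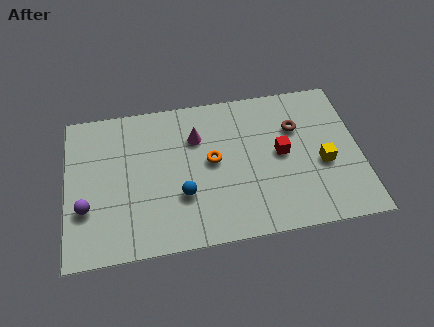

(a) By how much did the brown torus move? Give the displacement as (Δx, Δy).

(-0.4, 1.8)

The brown torus started near (10.1, 3.3) and ended near (9.7, 5.1).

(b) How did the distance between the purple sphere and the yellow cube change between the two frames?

+2.0

They were about 7.9 units apart before and 9.9 after — 2.0 units further apart.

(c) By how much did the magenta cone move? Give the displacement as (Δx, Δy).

(1.6, -1.3)

From the two frames, the magenta cone sits at roughly (3.9, 6.6) before and (5.5, 5.3) after.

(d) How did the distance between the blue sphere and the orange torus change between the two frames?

+0.3

The distance was about 1.7 in the first image and 2.0 in the second, so they moved 0.3 units further apart.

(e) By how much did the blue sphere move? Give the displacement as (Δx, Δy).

(-0.8, -2.1)

The blue sphere was at about (5.6, 4.6) and moved to about (4.8, 2.5).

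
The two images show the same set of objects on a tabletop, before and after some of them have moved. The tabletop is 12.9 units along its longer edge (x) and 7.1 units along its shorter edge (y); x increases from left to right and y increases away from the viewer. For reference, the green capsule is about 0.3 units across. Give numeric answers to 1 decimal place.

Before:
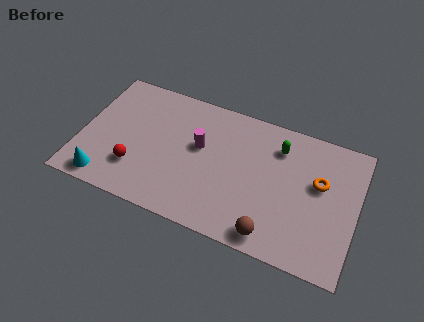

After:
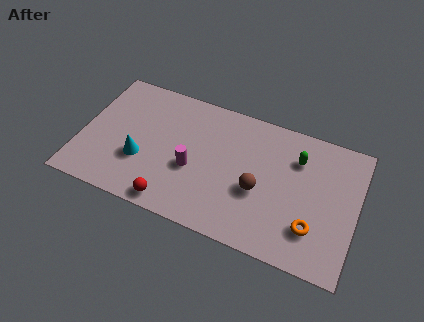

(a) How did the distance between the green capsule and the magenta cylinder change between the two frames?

+1.4

They were about 3.8 units apart before and 5.2 after — 1.4 units further apart.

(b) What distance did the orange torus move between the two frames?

2.4

The orange torus moved from about (11.1, 4.3) to (11.0, 1.9), a distance of √(0.1² + 2.4²) ≈ 2.4.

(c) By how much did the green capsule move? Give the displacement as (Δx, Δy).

(0.9, -0.3)

From the two frames, the green capsule sits at roughly (9.1, 5.5) before and (10.0, 5.2) after.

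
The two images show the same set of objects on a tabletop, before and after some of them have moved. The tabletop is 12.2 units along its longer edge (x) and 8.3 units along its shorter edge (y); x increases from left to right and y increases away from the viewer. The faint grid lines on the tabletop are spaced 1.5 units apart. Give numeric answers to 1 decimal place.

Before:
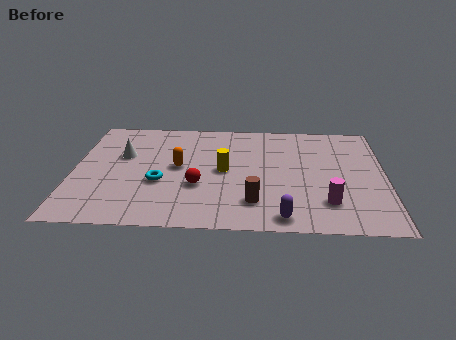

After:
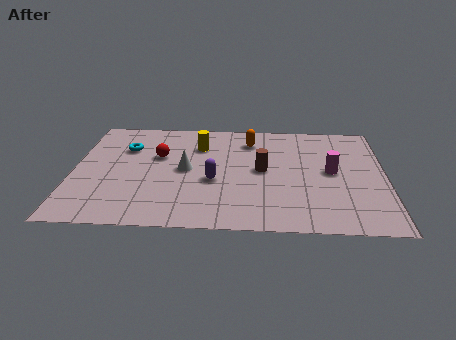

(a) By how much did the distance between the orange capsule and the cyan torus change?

+3.6

They were about 1.4 units apart before and 5.0 after — 3.6 units further apart.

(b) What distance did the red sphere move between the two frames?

2.7

The red sphere was near (4.9, 3.0) before and (3.3, 5.2) after, so it travelled √(1.6² + 2.2²) ≈ 2.7 units.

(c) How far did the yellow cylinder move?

2.1

From (5.9, 4.2) to (4.9, 6.1), the yellow cylinder covered √(1.0² + 1.9²) ≈ 2.1 units.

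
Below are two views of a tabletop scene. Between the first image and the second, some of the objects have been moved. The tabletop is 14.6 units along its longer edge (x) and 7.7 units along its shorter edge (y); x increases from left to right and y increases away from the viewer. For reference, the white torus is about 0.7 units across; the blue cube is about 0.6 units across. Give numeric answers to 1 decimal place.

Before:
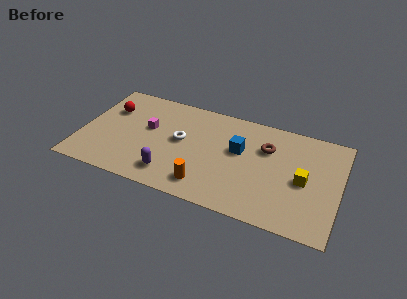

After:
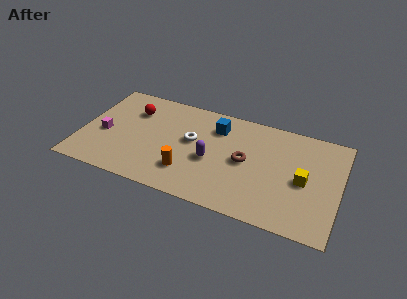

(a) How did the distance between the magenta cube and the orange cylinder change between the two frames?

+0.3

They were about 4.8 units apart before and 5.1 after — 0.3 units further apart.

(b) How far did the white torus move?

0.6

The white torus was near (5.6, 4.2) before and (6.2, 4.4) after, so it travelled √(0.6² + 0.2²) ≈ 0.6 units.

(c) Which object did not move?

the yellow cube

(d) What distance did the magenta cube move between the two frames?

2.7

The magenta cube moved from about (3.7, 4.5) to (1.3, 3.3), a distance of √(2.4² + 1.2²) ≈ 2.7.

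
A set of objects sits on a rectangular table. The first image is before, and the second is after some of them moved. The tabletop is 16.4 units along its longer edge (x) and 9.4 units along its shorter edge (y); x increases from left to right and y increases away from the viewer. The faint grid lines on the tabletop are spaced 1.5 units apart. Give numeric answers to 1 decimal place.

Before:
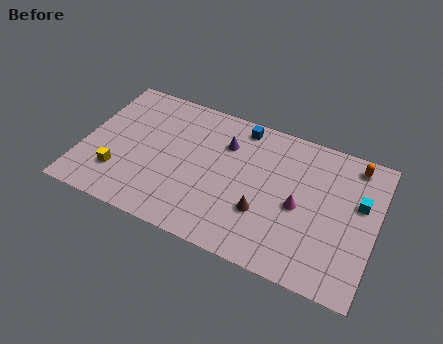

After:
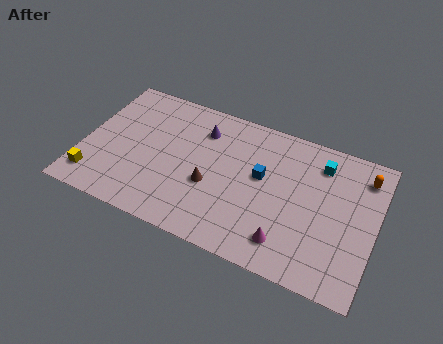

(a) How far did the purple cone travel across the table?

1.5

The purple cone moved from about (7.8, 6.8) to (6.4, 7.2), a distance of √(1.4² + 0.4²) ≈ 1.5.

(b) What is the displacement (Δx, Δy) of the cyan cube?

(-2.3, 1.7)

The cyan cube was at about (15.4, 5.8) and moved to about (13.1, 7.5).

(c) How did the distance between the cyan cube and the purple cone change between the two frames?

-1.0

Before: roughly 7.7 units apart; after: 6.7. That's 1.0 units closer together.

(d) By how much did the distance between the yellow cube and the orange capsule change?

+1.8

The distance was about 13.9 in the first image and 15.7 in the second, so they moved 1.8 units further apart.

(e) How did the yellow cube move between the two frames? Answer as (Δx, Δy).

(-1.3, -0.8)

The yellow cube started near (2.2, 2.5) and ended near (0.9, 1.7).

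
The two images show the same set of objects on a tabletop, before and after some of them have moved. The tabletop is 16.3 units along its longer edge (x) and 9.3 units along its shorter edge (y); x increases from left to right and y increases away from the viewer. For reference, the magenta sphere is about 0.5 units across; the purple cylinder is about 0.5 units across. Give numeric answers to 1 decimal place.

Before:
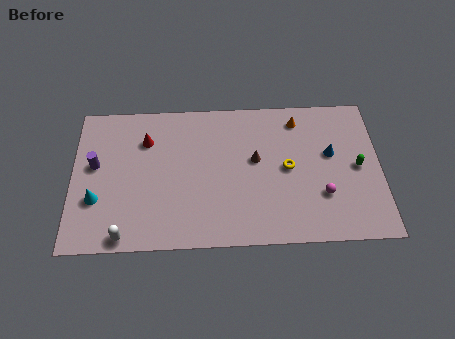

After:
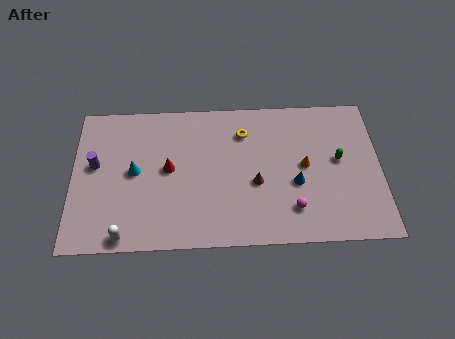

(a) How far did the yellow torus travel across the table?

3.3

The yellow torus moved from about (11.4, 4.7) to (9.1, 7.1), a distance of √(2.3² + 2.4²) ≈ 3.3.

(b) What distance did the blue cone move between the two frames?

2.6

From (13.7, 5.5) to (11.8, 3.7), the blue cone covered √(1.9² + 1.8²) ≈ 2.6 units.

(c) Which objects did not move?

the purple cylinder and the white capsule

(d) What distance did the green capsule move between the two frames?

1.1

From (15.1, 4.6) to (14.1, 5.1), the green capsule covered √(1.0² + 0.5²) ≈ 1.1 units.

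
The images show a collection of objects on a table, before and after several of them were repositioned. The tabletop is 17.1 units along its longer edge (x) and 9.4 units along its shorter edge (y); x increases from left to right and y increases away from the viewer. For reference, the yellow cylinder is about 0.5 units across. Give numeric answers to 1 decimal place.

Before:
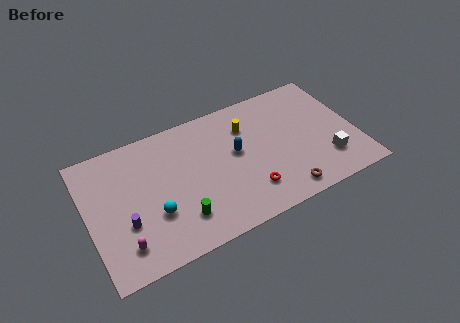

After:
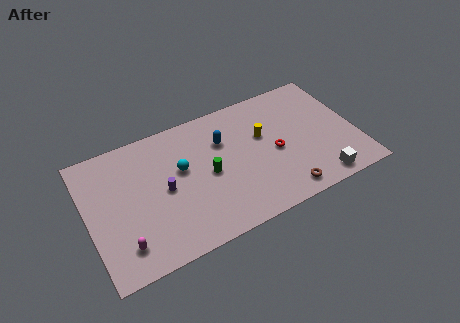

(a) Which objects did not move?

the magenta capsule and the brown torus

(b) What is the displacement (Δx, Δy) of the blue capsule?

(-0.7, 1.2)

The blue capsule was at about (9.5, 5.3) and moved to about (8.8, 6.5).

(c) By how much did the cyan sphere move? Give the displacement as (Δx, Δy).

(2.0, 2.4)

From the two frames, the cyan sphere sits at roughly (4.0, 3.2) before and (6.0, 5.6) after.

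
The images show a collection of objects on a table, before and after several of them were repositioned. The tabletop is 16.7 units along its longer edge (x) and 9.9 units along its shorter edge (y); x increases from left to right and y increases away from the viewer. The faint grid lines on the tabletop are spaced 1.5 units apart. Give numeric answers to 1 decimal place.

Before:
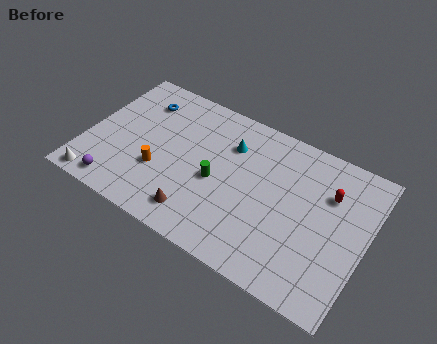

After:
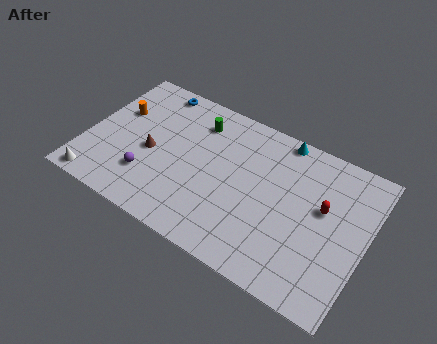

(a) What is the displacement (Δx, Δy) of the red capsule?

(-0.2, -1.1)

The red capsule started near (14.3, 6.9) and ended near (14.1, 5.8).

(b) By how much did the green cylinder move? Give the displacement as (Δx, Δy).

(-1.7, 3.4)

The green cylinder started near (7.9, 4.4) and ended near (6.2, 7.8).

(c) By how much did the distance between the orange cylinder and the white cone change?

+1.2

They were about 4.2 units apart before and 5.4 after — 1.2 units further apart.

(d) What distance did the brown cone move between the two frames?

4.3

From (7.2, 1.7) to (3.9, 4.4), the brown cone covered √(3.3² + 2.7²) ≈ 4.3 units.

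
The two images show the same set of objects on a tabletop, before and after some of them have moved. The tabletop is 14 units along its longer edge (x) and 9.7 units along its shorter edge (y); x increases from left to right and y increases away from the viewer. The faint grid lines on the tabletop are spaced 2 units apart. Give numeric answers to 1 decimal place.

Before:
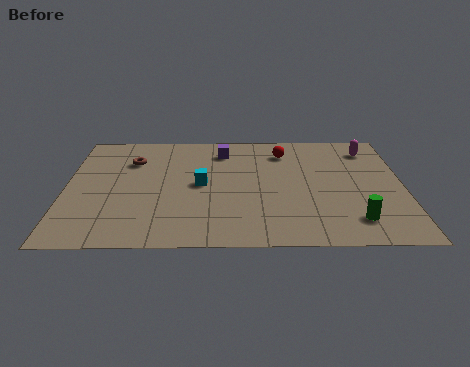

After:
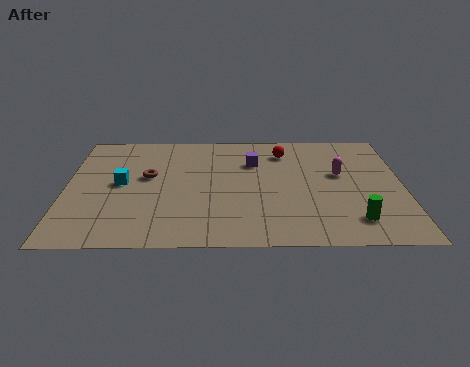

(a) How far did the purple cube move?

1.6

The purple cube moved from about (6.5, 7.8) to (7.8, 6.8), a distance of √(1.3² + 1.0²) ≈ 1.6.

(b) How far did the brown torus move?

1.6

The brown torus was near (2.7, 7.0) before and (3.4, 5.6) after, so it travelled √(0.7² + 1.4²) ≈ 1.6 units.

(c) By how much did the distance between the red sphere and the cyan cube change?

+2.8

Before: roughly 4.5 units apart; after: 7.3. That's 2.8 units further apart.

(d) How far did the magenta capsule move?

2.6

The magenta capsule moved from about (12.7, 7.9) to (11.4, 5.7), a distance of √(1.3² + 2.2²) ≈ 2.6.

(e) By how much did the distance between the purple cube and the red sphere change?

-1.0

The distance was about 2.6 in the first image and 1.6 in the second, so they moved 1.0 units closer together.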